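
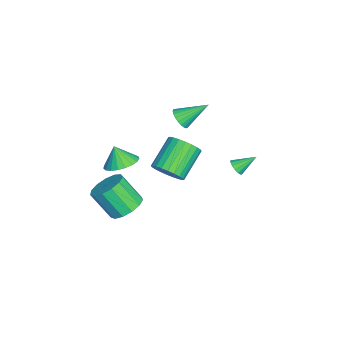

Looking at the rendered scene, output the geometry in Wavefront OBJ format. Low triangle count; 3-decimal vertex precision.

v -2.779 3.249 -2.321
v -2.256 3.382 -2.308
v -3.061 4.291 -1.579
v -2.358 3.514 -2.532
v -2.573 3.575 -2.7
v -2.844 3.549 -2.766
v -3.097 3.442 -2.713
v -3.265 3.284 -2.555
v -3.302 3.117 -2.334
v -3.2 2.985 -2.11
v -2.984 2.924 -1.943
v -2.714 2.95 -1.877
v -2.461 3.056 -1.93
v -2.293 3.214 -2.088
v 2.331 -2.182 2.097
v 3.185 -2.588 2.193
v 2.029 -2.578 3.123
v 3.246 -2.23 2.349
v 3.149 -1.864 2.461
v 2.91 -1.553 2.51
v 2.571 -1.351 2.488
v 2.191 -1.293 2.399
v 1.835 -1.388 2.257
v 1.565 -1.621 2.087
v 1.427 -1.951 1.92
v 1.446 -2.321 1.783
v 1.617 -2.667 1.7
v 1.912 -2.929 1.686
v 2.28 -3.063 1.743
v 2.656 -3.043 1.861
v 2.977 -2.875 2.021
v -2.467 0.287 1.775
v -1.839 0.225 2.054
v -2.773 1.733 2.785
v -1.787 0.384 1.842
v -1.839 0.528 1.621
v -1.986 0.635 1.423
v -2.207 0.689 1.278
v -2.467 0.682 1.209
v -2.727 0.615 1.227
v -2.948 0.498 1.327
v -3.095 0.349 1.496
v -3.147 0.19 1.707
v -3.095 0.046 1.929
v -2.948 -0.061 2.127
v -2.727 -0.115 2.272
v -2.467 -0.108 2.341
v -2.207 -0.041 2.323
v -1.986 0.076 2.223
v -2.24 -0.369 -2.644
v -1.738 -0.628 -1.831
v -3.257 0.15 -0.643
v -3.76 0.409 -1.456
v -1.603 -0.272 -1.893
v -3.122 0.507 -0.705
v -1.565 0.07 -2.068
v -3.085 0.849 -0.881
v -1.63 0.345 -2.332
v -3.15 1.124 -1.144
v -1.788 0.511 -2.643
v -3.308 1.29 -1.455
v -2.015 0.543 -2.954
v -3.534 1.322 -1.766
v -2.276 0.437 -3.218
v -3.795 1.215 -2.03
v -2.531 0.207 -3.394
v -4.051 0.986 -2.207
v -2.743 -0.11 -3.457
v -4.262 0.668 -2.269
v -2.878 -0.467 -3.395
v -4.397 0.312 -2.207
v -2.915 -0.809 -3.219
v -4.435 -0.03 -2.032
v -2.85 -1.084 -2.956
v -4.37 -0.305 -1.768
v -2.692 -1.25 -2.645
v -4.212 -0.471 -1.457
v -2.466 -1.282 -2.334
v -3.985 -0.503 -1.146
v -2.205 -1.175 -2.07
v -3.724 -0.397 -0.882
v -1.949 -0.946 -1.893
v -3.469 -0.167 -0.706
v 3.248 -1.82 -0.647
v 3.691 -2.576 -1.107
v 3.376 -3.635 0.326
v 2.932 -2.88 0.787
v 4.09 -2.31 -0.823
v 3.775 -3.369 0.611
v 4.222 -1.888 -0.482
v 3.906 -2.947 0.951
v 4.044 -1.445 -0.194
v 3.728 -2.504 1.24
v 3.613 -1.121 -0.049
v 3.298 -2.18 1.384
v 3.067 -1.019 -0.094
v 2.751 -2.078 1.339
v 2.578 -1.172 -0.315
v 2.262 -2.231 1.118
v 2.301 -1.53 -0.641
v 1.986 -2.589 0.793
v 2.326 -1.981 -0.969
v 2.01 -3.04 0.465
v 2.643 -2.381 -1.194
v 2.327 -3.44 0.239
v 3.152 -2.603 -1.246
v 2.836 -3.662 0.188
f 2 1 4
f 2 4 3
f 4 1 5
f 4 5 3
f 5 1 6
f 5 6 3
f 6 1 7
f 6 7 3
f 7 1 8
f 7 8 3
f 8 1 9
f 8 9 3
f 9 1 10
f 9 10 3
f 10 1 11
f 10 11 3
f 11 1 12
f 11 12 3
f 12 1 13
f 12 13 3
f 13 1 14
f 13 14 3
f 14 1 2
f 14 2 3
f 16 15 18
f 16 18 17
f 18 15 19
f 18 19 17
f 19 15 20
f 19 20 17
f 20 15 21
f 20 21 17
f 21 15 22
f 21 22 17
f 22 15 23
f 22 23 17
f 23 15 24
f 23 24 17
f 24 15 25
f 24 25 17
f 25 15 26
f 25 26 17
f 26 15 27
f 26 27 17
f 27 15 28
f 27 28 17
f 28 15 29
f 28 29 17
f 29 15 30
f 29 30 17
f 30 15 31
f 30 31 17
f 31 15 16
f 31 16 17
f 33 32 35
f 33 35 34
f 35 32 36
f 35 36 34
f 36 32 37
f 36 37 34
f 37 32 38
f 37 38 34
f 38 32 39
f 38 39 34
f 39 32 40
f 39 40 34
f 40 32 41
f 40 41 34
f 41 32 42
f 41 42 34
f 42 32 43
f 42 43 34
f 43 32 44
f 43 44 34
f 44 32 45
f 44 45 34
f 45 32 46
f 45 46 34
f 46 32 47
f 46 47 34
f 47 32 48
f 47 48 34
f 48 32 49
f 48 49 34
f 49 32 33
f 49 33 34
f 51 50 54
f 51 54 52
f 52 54 55
f 52 55 53
f 54 50 56
f 54 56 55
f 55 56 57
f 55 57 53
f 56 50 58
f 56 58 57
f 57 58 59
f 57 59 53
f 58 50 60
f 58 60 59
f 59 60 61
f 59 61 53
f 60 50 62
f 60 62 61
f 61 62 63
f 61 63 53
f 62 50 64
f 62 64 63
f 63 64 65
f 63 65 53
f 64 50 66
f 64 66 65
f 65 66 67
f 65 67 53
f 66 50 68
f 66 68 67
f 67 68 69
f 67 69 53
f 68 50 70
f 68 70 69
f 69 70 71
f 69 71 53
f 70 50 72
f 70 72 71
f 71 72 73
f 71 73 53
f 72 50 74
f 72 74 73
f 73 74 75
f 73 75 53
f 74 50 76
f 74 76 75
f 75 76 77
f 75 77 53
f 76 50 78
f 76 78 77
f 77 78 79
f 77 79 53
f 78 50 80
f 78 80 79
f 79 80 81
f 79 81 53
f 80 50 82
f 80 82 81
f 81 82 83
f 81 83 53
f 82 50 51
f 82 51 83
f 83 51 52
f 83 52 53
f 85 84 88
f 85 88 86
f 86 88 89
f 86 89 87
f 88 84 90
f 88 90 89
f 89 90 91
f 89 91 87
f 90 84 92
f 90 92 91
f 91 92 93
f 91 93 87
f 92 84 94
f 92 94 93
f 93 94 95
f 93 95 87
f 94 84 96
f 94 96 95
f 95 96 97
f 95 97 87
f 96 84 98
f 96 98 97
f 97 98 99
f 97 99 87
f 98 84 100
f 98 100 99
f 99 100 101
f 99 101 87
f 100 84 102
f 100 102 101
f 101 102 103
f 101 103 87
f 102 84 104
f 102 104 103
f 103 104 105
f 103 105 87
f 104 84 106
f 104 106 105
f 105 106 107
f 105 107 87
f 106 84 85
f 106 85 107
f 107 85 86
f 107 86 87



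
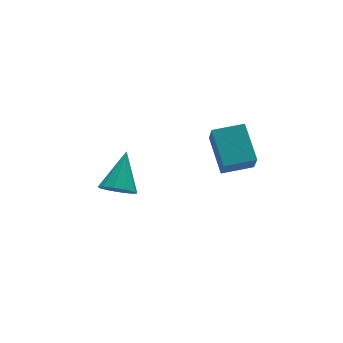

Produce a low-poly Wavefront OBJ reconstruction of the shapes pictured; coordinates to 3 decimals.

v 2.585 -3.432 1.845
v 2.908 -1.792 2.829
v 2.816 -2.807 0.728
v 3.139 -1.167 1.713
v 4.001 -3.773 1.947
v 4.324 -2.133 2.932
v 4.232 -3.148 0.831
v 4.555 -1.508 1.815
v 0.404 2.302 -3.684
v 1.165 1.845 -3.882
v 1.496 3.538 -2.336
v 1.123 2.275 -4.242
v 0.806 2.716 -4.388
v 0.335 2.999 -4.266
v -0.109 3.016 -3.922
v -0.357 2.76 -3.487
v -0.315 2.33 -3.127
v 0.002 1.889 -2.98
v 0.473 1.606 -3.102
v 0.917 1.589 -3.447
f 2 4 1
f 5 2 1
f 1 4 3
f 3 5 1
f 2 8 4
f 6 2 5
f 6 8 2
f 4 8 3
f 7 5 3
f 3 8 7
f 7 6 5
f 8 6 7
f 10 9 12
f 10 12 11
f 12 9 13
f 12 13 11
f 13 9 14
f 13 14 11
f 14 9 15
f 14 15 11
f 15 9 16
f 15 16 11
f 16 9 17
f 16 17 11
f 17 9 18
f 17 18 11
f 18 9 19
f 18 19 11
f 19 9 20
f 19 20 11
f 20 9 10
f 20 10 11



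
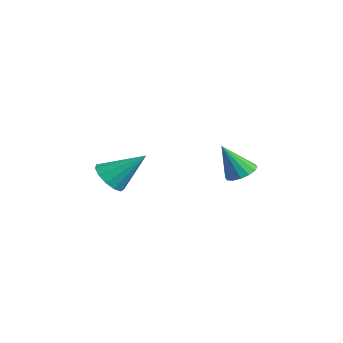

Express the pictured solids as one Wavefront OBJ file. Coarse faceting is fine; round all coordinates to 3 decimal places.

v 2.506 3.673 1.905
v 3.23 3.694 1.999
v 2.334 2.867 3.415
v 3.102 4.013 2.155
v 2.814 4.242 2.244
v 2.444 4.317 2.242
v 2.09 4.221 2.15
v 1.848 3.977 1.992
v 1.783 3.652 1.811
v 1.911 3.332 1.655
v 2.199 3.104 1.566
v 2.569 3.028 1.568
v 2.922 3.125 1.66
v 3.164 3.369 1.818
v 1.925 -1.785 2.151
v 2.671 -2.211 2.178
v 2.615 -0.495 3.409
v 2.713 -1.886 1.822
v 2.504 -1.528 1.57
v 2.112 -1.252 1.502
v 1.66 -1.145 1.64
v 1.292 -1.242 1.941
v 1.125 -1.51 2.308
v 1.212 -1.866 2.625
v 1.525 -2.196 2.792
v 1.965 -2.396 2.755
v 2.392 -2.401 2.526
f 2 1 4
f 2 4 3
f 4 1 5
f 4 5 3
f 5 1 6
f 5 6 3
f 6 1 7
f 6 7 3
f 7 1 8
f 7 8 3
f 8 1 9
f 8 9 3
f 9 1 10
f 9 10 3
f 10 1 11
f 10 11 3
f 11 1 12
f 11 12 3
f 12 1 13
f 12 13 3
f 13 1 14
f 13 14 3
f 14 1 2
f 14 2 3
f 16 15 18
f 16 18 17
f 18 15 19
f 18 19 17
f 19 15 20
f 19 20 17
f 20 15 21
f 20 21 17
f 21 15 22
f 21 22 17
f 22 15 23
f 22 23 17
f 23 15 24
f 23 24 17
f 24 15 25
f 24 25 17
f 25 15 26
f 25 26 17
f 26 15 27
f 26 27 17
f 27 15 16
f 27 16 17



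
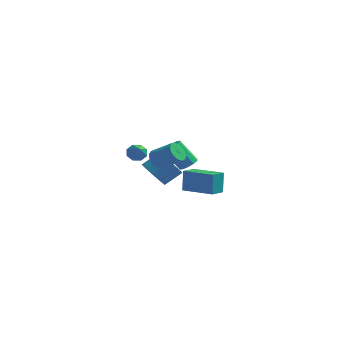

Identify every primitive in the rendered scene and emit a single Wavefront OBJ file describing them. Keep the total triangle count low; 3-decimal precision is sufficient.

v 0.893 -1.463 0.425
v 1.624 -1.639 -0.106
v 2.319 -0.953 0.625
v 1.587 -0.777 1.155
v 1.45 -1.275 -0.283
v 2.145 -0.589 0.448
v 1.149 -0.954 -0.298
v 1.844 -0.268 0.433
v 0.789 -0.75 -0.147
v 1.484 -0.063 0.584
v 0.453 -0.709 0.134
v 1.148 -0.023 0.865
v 0.217 -0.841 0.482
v 0.912 -0.155 1.213
v 0.136 -1.115 0.817
v 0.831 -0.429 1.548
v 0.229 -1.47 1.062
v 0.924 -0.783 1.793
v 0.473 -1.822 1.16
v 1.168 -1.136 1.891
v 0.814 -2.093 1.091
v 1.509 -1.406 1.822
v 1.172 -2.219 0.868
v 1.867 -1.533 1.599
v 1.467 -2.172 0.544
v 2.162 -1.486 1.275
v 1.629 -1.963 0.193
v 2.324 -1.276 0.924
v -0.113 -1.352 1.834
v 0.209 -1.509 1.378
v 0.413 -2.168 2.486
v 0.401 -1.191 1.62
v 0.293 -0.967 1.988
v -0.054 -0.969 2.265
v -0.435 -1.195 2.29
v -0.628 -1.513 2.047
v -0.519 -1.737 1.68
v -0.172 -1.735 1.402
v 2.95 -1.567 1.566
v 3.367 -1.879 1.8
v 2.486 -2.105 3.067
v 2.07 -1.793 2.834
v 3.416 -1.543 1.894
v 2.535 -1.769 3.162
v 3.288 -1.216 1.863
v 2.407 -1.443 3.131
v 3.03 -1.024 1.719
v 2.15 -1.25 2.986
v 2.743 -1.038 1.516
v 1.862 -1.265 2.784
v 2.534 -1.255 1.333
v 1.653 -1.481 2.6
v 2.485 -1.591 1.238
v 1.604 -1.817 2.506
v 2.613 -1.917 1.269
v 1.732 -2.144 2.537
v 2.87 -2.11 1.414
v 1.99 -2.336 2.681
v 3.158 -2.095 1.616
v 2.277 -2.322 2.884
v 0.488 3.215 -2.601
v 0.421 3.48 -1.238
v 0.688 4.219 -2.787
v 0.622 4.484 -1.424
v 2.438 2.856 -2.436
v 2.372 3.121 -1.073
v 2.639 3.86 -2.622
v 2.572 4.125 -1.259
v 2.166 -3.769 2.583
v 2.498 -3.96 2.07
v 3.665 -3.962 2.824
v 3.334 -3.771 3.337
v 2.502 -3.6 2.064
v 3.669 -3.601 2.819
v 2.399 -3.293 2.224
v 3.566 -3.294 2.978
v 2.222 -3.138 2.497
v 3.39 -3.139 3.252
v 2.028 -3.183 2.798
v 3.195 -3.184 3.552
v 1.878 -3.414 3.03
v 3.045 -3.415 3.784
v 1.819 -3.758 3.12
v 2.986 -3.759 3.875
v 1.871 -4.106 3.04
v 3.038 -4.107 3.794
v 2.016 -4.347 2.814
v 3.183 -4.348 3.569
v 2.209 -4.404 2.515
v 3.377 -4.406 3.27
v 2.389 -4.26 2.238
v 3.556 -4.262 2.992
f 2 1 5
f 2 5 3
f 3 5 6
f 3 6 4
f 5 1 7
f 5 7 6
f 6 7 8
f 6 8 4
f 7 1 9
f 7 9 8
f 8 9 10
f 8 10 4
f 9 1 11
f 9 11 10
f 10 11 12
f 10 12 4
f 11 1 13
f 11 13 12
f 12 13 14
f 12 14 4
f 13 1 15
f 13 15 14
f 14 15 16
f 14 16 4
f 15 1 17
f 15 17 16
f 16 17 18
f 16 18 4
f 17 1 19
f 17 19 18
f 18 19 20
f 18 20 4
f 19 1 21
f 19 21 20
f 20 21 22
f 20 22 4
f 21 1 23
f 21 23 22
f 22 23 24
f 22 24 4
f 23 1 25
f 23 25 24
f 24 25 26
f 24 26 4
f 25 1 27
f 25 27 26
f 26 27 28
f 26 28 4
f 27 1 2
f 27 2 28
f 28 2 3
f 28 3 4
f 30 29 32
f 30 32 31
f 32 29 33
f 32 33 31
f 33 29 34
f 33 34 31
f 34 29 35
f 34 35 31
f 35 29 36
f 35 36 31
f 36 29 37
f 36 37 31
f 37 29 38
f 37 38 31
f 38 29 30
f 38 30 31
f 40 39 43
f 40 43 41
f 41 43 44
f 41 44 42
f 43 39 45
f 43 45 44
f 44 45 46
f 44 46 42
f 45 39 47
f 45 47 46
f 46 47 48
f 46 48 42
f 47 39 49
f 47 49 48
f 48 49 50
f 48 50 42
f 49 39 51
f 49 51 50
f 50 51 52
f 50 52 42
f 51 39 53
f 51 53 52
f 52 53 54
f 52 54 42
f 53 39 55
f 53 55 54
f 54 55 56
f 54 56 42
f 55 39 57
f 55 57 56
f 56 57 58
f 56 58 42
f 57 39 59
f 57 59 58
f 58 59 60
f 58 60 42
f 59 39 40
f 59 40 60
f 60 40 41
f 60 41 42
f 62 64 61
f 65 62 61
f 61 64 63
f 63 65 61
f 62 68 64
f 66 62 65
f 66 68 62
f 64 68 63
f 67 65 63
f 63 68 67
f 67 66 65
f 68 66 67
f 70 69 73
f 70 73 71
f 71 73 74
f 71 74 72
f 73 69 75
f 73 75 74
f 74 75 76
f 74 76 72
f 75 69 77
f 75 77 76
f 76 77 78
f 76 78 72
f 77 69 79
f 77 79 78
f 78 79 80
f 78 80 72
f 79 69 81
f 79 81 80
f 80 81 82
f 80 82 72
f 81 69 83
f 81 83 82
f 82 83 84
f 82 84 72
f 83 69 85
f 83 85 84
f 84 85 86
f 84 86 72
f 85 69 87
f 85 87 86
f 86 87 88
f 86 88 72
f 87 69 89
f 87 89 88
f 88 89 90
f 88 90 72
f 89 69 91
f 89 91 90
f 90 91 92
f 90 92 72
f 91 69 70
f 91 70 92
f 92 70 71
f 92 71 72



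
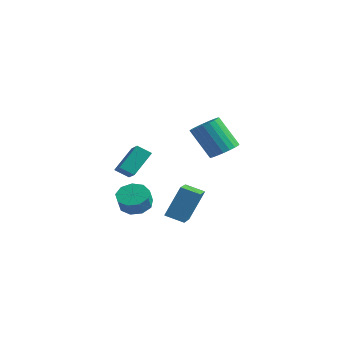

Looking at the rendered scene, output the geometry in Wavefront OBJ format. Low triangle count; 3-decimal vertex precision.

v -0.744 -1.527 -3.309
v -0.434 -0.573 -1.385
v 0.256 -1.011 -3.726
v 0.566 -0.058 -1.801
v 0.254 -3.002 -2.739
v 0.564 -2.049 -0.814
v 1.254 -2.487 -3.155
v 1.564 -1.533 -1.231
v 4.141 -2.514 3.107
v 4.892 -2.544 3.602
v 3.73 -2.855 5.348
v 2.979 -2.826 4.853
v 4.807 -2.179 3.611
v 3.646 -2.491 5.356
v 4.607 -1.873 3.532
v 3.446 -2.184 5.278
v 4.327 -1.677 3.38
v 3.165 -1.989 5.126
v 4.014 -1.626 3.181
v 2.852 -1.938 4.927
v 3.723 -1.729 2.969
v 2.561 -2.041 4.715
v 3.505 -1.968 2.781
v 2.343 -2.279 4.527
v 3.396 -2.301 2.65
v 2.234 -2.612 4.395
v 3.416 -2.671 2.597
v 2.254 -2.982 4.343
v 3.562 -3.014 2.633
v 2.4 -3.325 4.378
v 3.807 -3.27 2.75
v 2.646 -3.582 4.496
v 4.111 -3.396 2.93
v 2.949 -3.708 4.675
v 4.419 -3.37 3.14
v 3.257 -3.681 4.885
v 4.68 -3.195 3.344
v 3.518 -3.507 5.09
v 4.847 -2.903 3.508
v 3.685 -3.214 5.253
v -2.937 -1.958 -3.194
v -1.987 -1.699 -3.297
v -1.753 -2.183 -2.349
v -2.703 -2.442 -2.246
v -2.325 -1.214 -2.965
v -2.09 -1.699 -2.018
v -2.949 -1.077 -2.741
v -2.714 -1.562 -1.793
v -3.568 -1.353 -2.728
v -3.333 -1.837 -1.781
v -3.891 -1.911 -2.934
v -3.657 -2.395 -1.986
v -3.769 -2.491 -3.261
v -3.534 -2.976 -2.313
v -3.257 -2.822 -3.557
v -3.022 -3.306 -2.609
v -2.596 -2.748 -3.683
v -2.361 -3.233 -2.735
v -2.094 -2.305 -3.58
v -1.86 -2.789 -2.632
v -1.546 -4.607 0.889
v -1.481 -3.312 2.152
v -2.862 -3.696 0.022
v -2.797 -2.401 1.285
v -0.883 -4.139 0.375
v -0.818 -2.844 1.638
v -2.199 -3.228 -0.492
v -2.134 -1.933 0.771
f 2 4 1
f 5 2 1
f 1 4 3
f 3 5 1
f 2 8 4
f 6 2 5
f 6 8 2
f 4 8 3
f 7 5 3
f 3 8 7
f 7 6 5
f 8 6 7
f 10 9 13
f 10 13 11
f 11 13 14
f 11 14 12
f 13 9 15
f 13 15 14
f 14 15 16
f 14 16 12
f 15 9 17
f 15 17 16
f 16 17 18
f 16 18 12
f 17 9 19
f 17 19 18
f 18 19 20
f 18 20 12
f 19 9 21
f 19 21 20
f 20 21 22
f 20 22 12
f 21 9 23
f 21 23 22
f 22 23 24
f 22 24 12
f 23 9 25
f 23 25 24
f 24 25 26
f 24 26 12
f 25 9 27
f 25 27 26
f 26 27 28
f 26 28 12
f 27 9 29
f 27 29 28
f 28 29 30
f 28 30 12
f 29 9 31
f 29 31 30
f 30 31 32
f 30 32 12
f 31 9 33
f 31 33 32
f 32 33 34
f 32 34 12
f 33 9 35
f 33 35 34
f 34 35 36
f 34 36 12
f 35 9 37
f 35 37 36
f 36 37 38
f 36 38 12
f 37 9 39
f 37 39 38
f 38 39 40
f 38 40 12
f 39 9 10
f 39 10 40
f 40 10 11
f 40 11 12
f 42 41 45
f 42 45 43
f 43 45 46
f 43 46 44
f 45 41 47
f 45 47 46
f 46 47 48
f 46 48 44
f 47 41 49
f 47 49 48
f 48 49 50
f 48 50 44
f 49 41 51
f 49 51 50
f 50 51 52
f 50 52 44
f 51 41 53
f 51 53 52
f 52 53 54
f 52 54 44
f 53 41 55
f 53 55 54
f 54 55 56
f 54 56 44
f 55 41 57
f 55 57 56
f 56 57 58
f 56 58 44
f 57 41 59
f 57 59 58
f 58 59 60
f 58 60 44
f 59 41 42
f 59 42 60
f 60 42 43
f 60 43 44
f 62 64 61
f 65 62 61
f 61 64 63
f 63 65 61
f 62 68 64
f 66 62 65
f 66 68 62
f 64 68 63
f 67 65 63
f 63 68 67
f 67 66 65
f 68 66 67



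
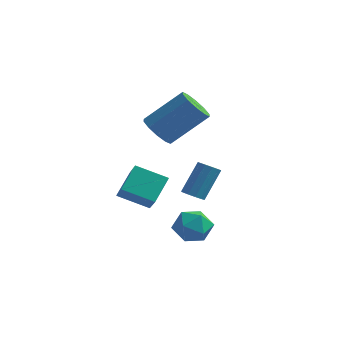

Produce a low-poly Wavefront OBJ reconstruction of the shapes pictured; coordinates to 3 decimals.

v 3.58 -0.846 -0.3
v 4.293 -1.134 -0.735
v 2.807 -1.906 -0.865
v 3.52 -2.194 -1.3
v 3.48 -2.266 -0.421
v 3.958 -1.611 -0.071
v 3.142 -1.429 -1.529
v 3.62 -0.774 -1.179
v 4.022 -1.494 -1.494
v 4.231 -2.012 -0.81
v 2.869 -1.028 -0.79
v 3.078 -1.546 -0.106
v 1.069 0.483 3.046
v 1.676 -0.04 2.829
v 2.958 0.874 4.218
v 2.351 1.397 4.434
v 1.708 0.374 2.527
v 2.99 1.288 3.916
v 1.496 0.829 2.424
v 2.778 1.743 3.812
v 1.12 1.152 2.557
v 2.403 2.066 3.946
v 0.725 1.22 2.878
v 2.008 2.134 4.267
v 0.462 1.006 3.262
v 1.744 1.92 4.651
v 0.43 0.592 3.564
v 1.712 1.506 4.953
v 0.642 0.137 3.668
v 1.924 1.051 5.056
v 1.017 -0.186 3.534
v 2.3 0.728 4.923
v 1.412 -0.254 3.213
v 2.695 0.66 4.602
v 3.278 -0.927 0.554
v 3.574 -0.628 0.285
v 3.899 0.227 1.598
v 3.602 -0.073 1.866
v 3.289 -0.51 0.279
v 3.614 0.345 1.592
v 2.999 -0.551 0.378
v 3.324 0.304 1.69
v 2.816 -0.737 0.544
v 3.14 0.118 1.856
v 2.809 -0.995 0.713
v 3.133 -0.14 2.026
v 2.981 -1.227 0.822
v 3.306 -0.372 2.135
v 3.266 -1.345 0.828
v 3.591 -0.49 2.141
v 3.556 -1.304 0.73
v 3.881 -0.449 2.042
v 3.74 -1.118 0.564
v 4.064 -0.263 1.876
v 3.747 -0.86 0.394
v 4.071 -0.005 1.707
v 1.975 -2.096 0.134
v 0.706 -2.449 0.714
v 2.064 -1.05 0.966
v 0.795 -1.403 1.546
v 2.545 -2.797 0.954
v 1.276 -3.15 1.534
v 2.634 -1.751 1.786
v 1.365 -2.104 2.366
f 1 12 6
f 1 6 2
f 1 2 8
f 1 8 11
f 1 11 12
f 2 6 10
f 6 12 5
f 12 11 3
f 11 8 7
f 8 2 9
f 4 10 5
f 4 5 3
f 4 3 7
f 4 7 9
f 4 9 10
f 5 10 6
f 3 5 12
f 7 3 11
f 9 7 8
f 10 9 2
f 14 13 17
f 14 17 15
f 15 17 18
f 15 18 16
f 17 13 19
f 17 19 18
f 18 19 20
f 18 20 16
f 19 13 21
f 19 21 20
f 20 21 22
f 20 22 16
f 21 13 23
f 21 23 22
f 22 23 24
f 22 24 16
f 23 13 25
f 23 25 24
f 24 25 26
f 24 26 16
f 25 13 27
f 25 27 26
f 26 27 28
f 26 28 16
f 27 13 29
f 27 29 28
f 28 29 30
f 28 30 16
f 29 13 31
f 29 31 30
f 30 31 32
f 30 32 16
f 31 13 33
f 31 33 32
f 32 33 34
f 32 34 16
f 33 13 14
f 33 14 34
f 34 14 15
f 34 15 16
f 36 35 39
f 36 39 37
f 37 39 40
f 37 40 38
f 39 35 41
f 39 41 40
f 40 41 42
f 40 42 38
f 41 35 43
f 41 43 42
f 42 43 44
f 42 44 38
f 43 35 45
f 43 45 44
f 44 45 46
f 44 46 38
f 45 35 47
f 45 47 46
f 46 47 48
f 46 48 38
f 47 35 49
f 47 49 48
f 48 49 50
f 48 50 38
f 49 35 51
f 49 51 50
f 50 51 52
f 50 52 38
f 51 35 53
f 51 53 52
f 52 53 54
f 52 54 38
f 53 35 55
f 53 55 54
f 54 55 56
f 54 56 38
f 55 35 36
f 55 36 56
f 56 36 37
f 56 37 38
f 58 60 57
f 61 58 57
f 57 60 59
f 59 61 57
f 58 64 60
f 62 58 61
f 62 64 58
f 60 64 59
f 63 61 59
f 59 64 63
f 63 62 61
f 64 62 63



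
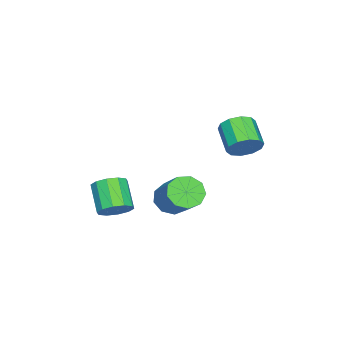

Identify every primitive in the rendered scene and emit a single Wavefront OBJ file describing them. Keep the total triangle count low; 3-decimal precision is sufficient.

v 0.113 2.78 1.678
v 0.656 2.315 1.906
v -0.23 1.616 2.59
v -0.773 2.08 2.362
v 0.623 2.659 2.215
v -0.264 1.959 2.899
v 0.395 3.049 2.319
v -0.492 2.35 3.003
v 0.059 3.336 2.178
v -0.827 2.637 2.862
v -0.256 3.411 1.846
v -1.142 2.711 2.53
v -0.43 3.244 1.45
v -1.316 2.545 2.134
v -0.396 2.901 1.141
v -1.283 2.201 1.825
v -0.168 2.51 1.037
v -1.055 1.811 1.721
v 0.167 2.223 1.178
v -0.719 1.524 1.862
v 0.482 2.149 1.51
v -0.404 1.449 2.194
v 0.991 0.144 -1.262
v 1.563 -0.401 -1.288
v 2.56 0.591 -0.164
v 1.989 1.136 -0.138
v 1.639 -0.035 -1.678
v 2.636 0.957 -0.554
v 1.412 0.415 -1.874
v 2.409 1.406 -0.75
v 0.988 0.738 -1.783
v 1.985 1.73 -0.659
v 0.566 0.784 -1.448
v 1.563 1.775 -0.324
v 0.343 0.53 -1.027
v 1.34 1.521 0.097
v 0.423 0.096 -0.715
v 1.421 1.087 0.409
v 0.77 -0.316 -0.659
v 1.767 0.675 0.465
v 1.219 -0.512 -0.886
v 2.217 0.479 0.238
v 2.158 -1.743 -1.749
v 2.662 -1.615 -1.222
v 1.826 -2.27 -0.264
v 1.322 -2.397 -0.791
v 2.374 -1.26 -1.231
v 1.538 -1.915 -0.273
v 2.003 -1.089 -1.438
v 1.167 -1.744 -0.48
v 1.692 -1.168 -1.763
v 0.856 -1.823 -0.805
v 1.558 -1.467 -2.083
v 0.723 -2.121 -1.125
v 1.654 -1.87 -2.276
v 0.818 -2.525 -1.318
v 1.942 -2.225 -2.267
v 1.106 -2.88 -1.309
v 2.313 -2.396 -2.06
v 1.477 -3.051 -1.102
v 2.624 -2.317 -1.735
v 1.788 -2.972 -0.777
v 2.757 -2.019 -1.415
v 1.922 -2.673 -0.457
f 2 1 5
f 2 5 3
f 3 5 6
f 3 6 4
f 5 1 7
f 5 7 6
f 6 7 8
f 6 8 4
f 7 1 9
f 7 9 8
f 8 9 10
f 8 10 4
f 9 1 11
f 9 11 10
f 10 11 12
f 10 12 4
f 11 1 13
f 11 13 12
f 12 13 14
f 12 14 4
f 13 1 15
f 13 15 14
f 14 15 16
f 14 16 4
f 15 1 17
f 15 17 16
f 16 17 18
f 16 18 4
f 17 1 19
f 17 19 18
f 18 19 20
f 18 20 4
f 19 1 21
f 19 21 20
f 20 21 22
f 20 22 4
f 21 1 2
f 21 2 22
f 22 2 3
f 22 3 4
f 24 23 27
f 24 27 25
f 25 27 28
f 25 28 26
f 27 23 29
f 27 29 28
f 28 29 30
f 28 30 26
f 29 23 31
f 29 31 30
f 30 31 32
f 30 32 26
f 31 23 33
f 31 33 32
f 32 33 34
f 32 34 26
f 33 23 35
f 33 35 34
f 34 35 36
f 34 36 26
f 35 23 37
f 35 37 36
f 36 37 38
f 36 38 26
f 37 23 39
f 37 39 38
f 38 39 40
f 38 40 26
f 39 23 41
f 39 41 40
f 40 41 42
f 40 42 26
f 41 23 24
f 41 24 42
f 42 24 25
f 42 25 26
f 44 43 47
f 44 47 45
f 45 47 48
f 45 48 46
f 47 43 49
f 47 49 48
f 48 49 50
f 48 50 46
f 49 43 51
f 49 51 50
f 50 51 52
f 50 52 46
f 51 43 53
f 51 53 52
f 52 53 54
f 52 54 46
f 53 43 55
f 53 55 54
f 54 55 56
f 54 56 46
f 55 43 57
f 55 57 56
f 56 57 58
f 56 58 46
f 57 43 59
f 57 59 58
f 58 59 60
f 58 60 46
f 59 43 61
f 59 61 60
f 60 61 62
f 60 62 46
f 61 43 63
f 61 63 62
f 62 63 64
f 62 64 46
f 63 43 44
f 63 44 64
f 64 44 45
f 64 45 46



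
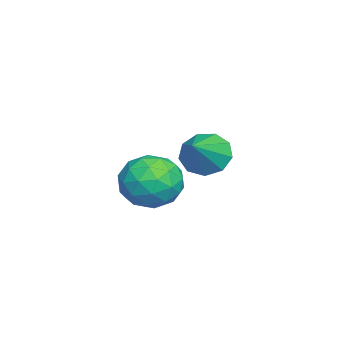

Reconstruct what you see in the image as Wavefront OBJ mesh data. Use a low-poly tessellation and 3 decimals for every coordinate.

v 0.564 0.898 -2.988
v 1.582 0.479 -3.222
v -0.182 -0.239 -4.198
v 0.836 -0.658 -4.432
v 0.362 -0.856 -3.431
v 0.823 -0.153 -2.683
v 0.577 0.393 -4.737
v 1.038 1.096 -3.989
v 1.59 0.167 -4.303
v 1.457 -0.605 -3.495
v -0.057 0.845 -3.925
v -0.19 0.073 -3.117
v 1.139 0.788 -2.999
v 0.261 -0.548 -4.421
v -0.017 -0.665 -3.833
v 0.581 -0.911 -3.97
v 0.693 0.417 -2.682
v 1.291 0.17 -2.819
v 0.574 -0.614 -2.942
v 0.109 0.07 -4.601
v 0.707 -0.177 -4.738
v 0.819 1.151 -3.45
v 1.417 0.905 -3.587
v 0.826 0.854 -4.478
v 1.741 0.358 -3.771
v 1.303 -0.31 -4.483
v 1.151 0.308 -4.662
v 1.422 0.721 -4.223
v 1.663 -0.095 -3.297
v 1.224 -0.764 -4.008
v 0.946 -0.88 -3.419
v 1.217 -0.467 -2.98
v 1.668 -0.279 -3.932
v 0.176 1.004 -3.412
v -0.263 0.335 -4.123
v 0.183 0.707 -4.44
v 0.454 1.12 -4.001
v 0.097 0.55 -2.937
v -0.341 -0.118 -3.649
v -0.022 -0.481 -3.197
v 0.249 -0.068 -2.758
v -0.268 0.519 -3.488
v -3.097 1.237 -4.019
v -2.64 1.883 -4.527
v -1.723 1.003 -3.081
v -2.934 2.162 -4.027
v -3.304 2.009 -3.525
v -3.577 1.493 -3.253
v -3.625 0.858 -3.34
v -3.426 0.4 -3.745
v -3.073 0.333 -4.278
v -2.731 0.689 -4.69
v -2.56 1.301 -4.788
f 1 38 17
f 38 12 41
f 17 41 6
f 38 41 17
f 1 17 13
f 17 6 18
f 13 18 2
f 17 18 13
f 1 13 22
f 13 2 23
f 22 23 8
f 13 23 22
f 1 22 34
f 22 8 37
f 34 37 11
f 22 37 34
f 1 34 38
f 34 11 42
f 38 42 12
f 34 42 38
f 2 18 29
f 18 6 32
f 29 32 10
f 18 32 29
f 6 41 19
f 41 12 40
f 19 40 5
f 41 40 19
f 12 42 39
f 42 11 35
f 39 35 3
f 42 35 39
f 11 37 36
f 37 8 24
f 36 24 7
f 37 24 36
f 8 23 28
f 23 2 25
f 28 25 9
f 23 25 28
f 4 30 16
f 30 10 31
f 16 31 5
f 30 31 16
f 4 16 14
f 16 5 15
f 14 15 3
f 16 15 14
f 4 14 21
f 14 3 20
f 21 20 7
f 14 20 21
f 4 21 26
f 21 7 27
f 26 27 9
f 21 27 26
f 4 26 30
f 26 9 33
f 30 33 10
f 26 33 30
f 5 31 19
f 31 10 32
f 19 32 6
f 31 32 19
f 3 15 39
f 15 5 40
f 39 40 12
f 15 40 39
f 7 20 36
f 20 3 35
f 36 35 11
f 20 35 36
f 9 27 28
f 27 7 24
f 28 24 8
f 27 24 28
f 10 33 29
f 33 9 25
f 29 25 2
f 33 25 29
f 44 43 46
f 44 46 45
f 46 43 47
f 46 47 45
f 47 43 48
f 47 48 45
f 48 43 49
f 48 49 45
f 49 43 50
f 49 50 45
f 50 43 51
f 50 51 45
f 51 43 52
f 51 52 45
f 52 43 53
f 52 53 45
f 53 43 44
f 53 44 45



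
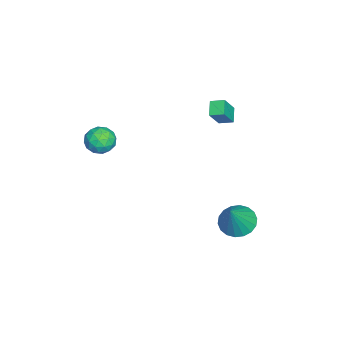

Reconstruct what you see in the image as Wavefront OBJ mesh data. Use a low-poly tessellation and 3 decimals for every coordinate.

v 2.97 -3.633 2.535
v 3.545 -3.024 2.168
v 4.115 -4.356 3.132
v 4.69 -3.747 2.765
v 4.13 -3.496 3.443
v 3.423 -3.049 3.074
v 4.237 -4.331 2.226
v 3.53 -3.884 1.857
v 4.329 -3.456 1.977
v 4.263 -2.939 2.729
v 3.397 -4.441 2.571
v 3.331 -3.924 3.323
v 3.157 -3.265 2.299
v 4.503 -4.115 3.001
v 4.174 -3.967 3.4
v 4.512 -3.61 3.184
v 3.085 -3.279 2.832
v 3.423 -2.922 2.616
v 3.767 -3.199 3.365
v 4.237 -4.458 2.684
v 4.575 -4.101 2.468
v 3.148 -3.77 2.116
v 3.486 -3.413 1.9
v 3.893 -4.181 1.935
v 3.956 -3.161 1.971
v 4.629 -3.586 2.322
v 4.363 -3.929 2.005
v 3.947 -3.666 1.788
v 3.917 -2.857 2.413
v 4.59 -3.283 2.764
v 4.261 -3.135 3.163
v 3.845 -2.872 2.946
v 4.378 -3.111 2.301
v 3.07 -4.097 2.536
v 3.743 -4.523 2.887
v 3.815 -4.508 2.354
v 3.399 -4.245 2.137
v 3.031 -3.794 2.978
v 3.704 -4.219 3.329
v 3.713 -3.714 3.512
v 3.297 -3.451 3.295
v 3.282 -4.269 2.999
v 2.208 3.372 -4.228
v 3.109 3.396 -4.822
v 3.412 3.148 -2.412
v 3.038 3.859 -4.718
v 2.803 4.227 -4.516
v 2.449 4.425 -4.258
v 2.048 4.414 -3.993
v 1.679 4.197 -3.775
v 1.414 3.817 -3.647
v 1.307 3.349 -3.633
v 1.378 2.885 -3.738
v 1.614 2.518 -3.939
v 1.967 2.32 -4.198
v 2.368 2.33 -4.463
v 2.738 2.547 -4.681
v 3.002 2.927 -4.809
v -0.137 1.895 1.864
v -0.964 1.787 2.398
v -0.092 2.701 2.097
v -0.919 2.593 2.63
v 0.679 1.507 3.05
v -0.148 1.399 3.583
v 0.724 2.313 3.282
v -0.103 2.205 3.816
f 1 38 17
f 38 12 41
f 17 41 6
f 38 41 17
f 1 17 13
f 17 6 18
f 13 18 2
f 17 18 13
f 1 13 22
f 13 2 23
f 22 23 8
f 13 23 22
f 1 22 34
f 22 8 37
f 34 37 11
f 22 37 34
f 1 34 38
f 34 11 42
f 38 42 12
f 34 42 38
f 2 18 29
f 18 6 32
f 29 32 10
f 18 32 29
f 6 41 19
f 41 12 40
f 19 40 5
f 41 40 19
f 12 42 39
f 42 11 35
f 39 35 3
f 42 35 39
f 11 37 36
f 37 8 24
f 36 24 7
f 37 24 36
f 8 23 28
f 23 2 25
f 28 25 9
f 23 25 28
f 4 30 16
f 30 10 31
f 16 31 5
f 30 31 16
f 4 16 14
f 16 5 15
f 14 15 3
f 16 15 14
f 4 14 21
f 14 3 20
f 21 20 7
f 14 20 21
f 4 21 26
f 21 7 27
f 26 27 9
f 21 27 26
f 4 26 30
f 26 9 33
f 30 33 10
f 26 33 30
f 5 31 19
f 31 10 32
f 19 32 6
f 31 32 19
f 3 15 39
f 15 5 40
f 39 40 12
f 15 40 39
f 7 20 36
f 20 3 35
f 36 35 11
f 20 35 36
f 9 27 28
f 27 7 24
f 28 24 8
f 27 24 28
f 10 33 29
f 33 9 25
f 29 25 2
f 33 25 29
f 44 43 46
f 44 46 45
f 46 43 47
f 46 47 45
f 47 43 48
f 47 48 45
f 48 43 49
f 48 49 45
f 49 43 50
f 49 50 45
f 50 43 51
f 50 51 45
f 51 43 52
f 51 52 45
f 52 43 53
f 52 53 45
f 53 43 54
f 53 54 45
f 54 43 55
f 54 55 45
f 55 43 56
f 55 56 45
f 56 43 57
f 56 57 45
f 57 43 58
f 57 58 45
f 58 43 44
f 58 44 45
f 60 62 59
f 63 60 59
f 59 62 61
f 61 63 59
f 60 66 62
f 64 60 63
f 64 66 60
f 62 66 61
f 65 63 61
f 61 66 65
f 65 64 63
f 66 64 65



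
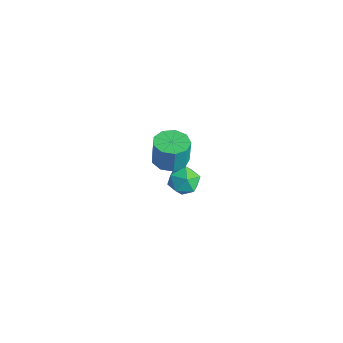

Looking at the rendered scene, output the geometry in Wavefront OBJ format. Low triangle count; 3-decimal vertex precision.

v 2.291 -3.073 3.016
v 3.262 -3.415 3.011
v 3.301 -3.328 4.578
v 2.329 -2.987 4.584
v 3.254 -2.711 2.973
v 3.293 -2.625 4.54
v 2.795 -2.177 2.955
v 2.834 -2.091 4.522
v 2.1 -2.062 2.966
v 2.138 -1.976 4.533
v 1.494 -2.42 3
v 1.533 -2.334 4.567
v 1.261 -3.084 3.042
v 1.3 -2.998 4.61
v 1.51 -3.742 3.072
v 1.548 -3.656 4.64
v 2.124 -4.088 3.076
v 2.163 -4.002 4.644
v 2.816 -3.958 3.052
v 2.855 -3.872 4.619
v -1.531 0.468 -3.701
v -0.713 0.339 -4.382
v -1.247 -1.119 -3.058
v -0.429 -1.248 -3.739
v -0.35 -0.545 -2.933
v -0.525 0.436 -3.33
v -1.435 -1.216 -4.11
v -1.61 -0.235 -4.507
v -0.653 -0.702 -4.635
v 0.017 -0.288 -3.907
v -1.977 -0.492 -3.533
v -1.307 -0.078 -2.805
f 2 1 5
f 2 5 3
f 3 5 6
f 3 6 4
f 5 1 7
f 5 7 6
f 6 7 8
f 6 8 4
f 7 1 9
f 7 9 8
f 8 9 10
f 8 10 4
f 9 1 11
f 9 11 10
f 10 11 12
f 10 12 4
f 11 1 13
f 11 13 12
f 12 13 14
f 12 14 4
f 13 1 15
f 13 15 14
f 14 15 16
f 14 16 4
f 15 1 17
f 15 17 16
f 16 17 18
f 16 18 4
f 17 1 19
f 17 19 18
f 18 19 20
f 18 20 4
f 19 1 2
f 19 2 20
f 20 2 3
f 20 3 4
f 21 32 26
f 21 26 22
f 21 22 28
f 21 28 31
f 21 31 32
f 22 26 30
f 26 32 25
f 32 31 23
f 31 28 27
f 28 22 29
f 24 30 25
f 24 25 23
f 24 23 27
f 24 27 29
f 24 29 30
f 25 30 26
f 23 25 32
f 27 23 31
f 29 27 28
f 30 29 22



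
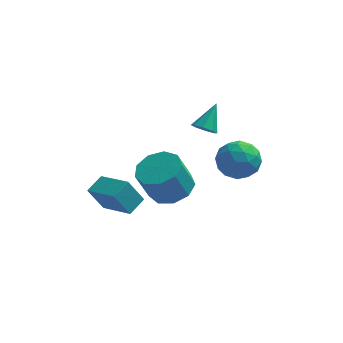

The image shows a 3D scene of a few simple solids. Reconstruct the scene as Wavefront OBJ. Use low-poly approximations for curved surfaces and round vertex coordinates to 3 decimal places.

v 0.799 -1.887 -2.074
v 1.561 -1.278 -1.66
v 1.024 -1.644 -0.132
v 0.261 -2.253 -0.546
v 0.964 -0.884 -1.776
v 0.427 -1.249 -0.248
v 0.289 -0.959 -2.031
v -0.248 -1.324 -0.503
v -0.147 -1.468 -2.306
v -0.684 -1.834 -0.778
v -0.141 -2.174 -2.473
v -0.678 -2.539 -0.945
v 0.305 -2.745 -2.453
v -0.232 -3.111 -0.925
v 0.982 -2.916 -2.255
v 0.444 -3.281 -0.728
v 1.573 -2.604 -1.973
v 1.036 -2.97 -0.446
v 1.801 -1.958 -1.738
v 1.264 -2.323 -0.21
v 1.886 1.857 -1.067
v 2.474 1.706 -1.192
v 2.354 2.843 -0.053
v 2.315 2.061 -1.464
v 1.905 2.296 -1.504
v 1.483 2.274 -1.287
v 1.298 2.007 -0.941
v 1.456 1.652 -0.669
v 1.867 1.417 -0.63
v 2.288 1.44 -0.847
v 2.912 3.335 -4.081
v 3.445 3.48 -3.126
v 3.335 1.6 -4.054
v 3.868 1.745 -3.099
v 2.768 1.827 -3.134
v 2.507 2.9 -3.151
v 4.273 2.18 -4.029
v 4.012 3.253 -4.046
v 4.287 2.766 -3.093
v 3.357 2.548 -2.541
v 3.423 2.532 -4.639
v 2.493 2.314 -4.087
v 3.141 3.56 -3.606
v 3.639 1.52 -3.574
v 2.992 1.568 -3.595
v 3.306 1.654 -3.034
v 2.59 3.219 -3.621
v 2.903 3.304 -3.059
v 2.505 2.333 -3.064
v 3.877 1.776 -4.121
v 4.19 1.861 -3.559
v 3.474 3.426 -4.146
v 3.788 3.512 -3.585
v 4.275 2.747 -4.116
v 3.95 3.226 -3.025
v 4.198 2.206 -3.009
v 4.437 2.462 -3.556
v 4.283 3.092 -3.566
v 3.403 3.097 -2.7
v 3.652 2.077 -2.684
v 3.005 2.126 -2.705
v 2.851 2.756 -2.715
v 3.898 2.678 -2.681
v 3.128 3.003 -4.496
v 3.377 1.983 -4.48
v 3.929 2.324 -4.465
v 3.775 2.954 -4.475
v 2.582 2.874 -4.171
v 2.83 1.854 -4.155
v 2.497 1.988 -3.614
v 2.343 2.618 -3.624
v 2.882 2.402 -4.499
v -2.166 -1.612 -3.876
v -2.823 -1.722 -2.679
v -1.659 -0.824 -3.525
v -2.317 -0.935 -2.328
v -0.883 -2.705 -3.272
v -1.541 -2.816 -2.075
v -0.377 -1.918 -2.921
v -1.034 -2.028 -1.724
f 2 1 5
f 2 5 3
f 3 5 6
f 3 6 4
f 5 1 7
f 5 7 6
f 6 7 8
f 6 8 4
f 7 1 9
f 7 9 8
f 8 9 10
f 8 10 4
f 9 1 11
f 9 11 10
f 10 11 12
f 10 12 4
f 11 1 13
f 11 13 12
f 12 13 14
f 12 14 4
f 13 1 15
f 13 15 14
f 14 15 16
f 14 16 4
f 15 1 17
f 15 17 16
f 16 17 18
f 16 18 4
f 17 1 19
f 17 19 18
f 18 19 20
f 18 20 4
f 19 1 2
f 19 2 20
f 20 2 3
f 20 3 4
f 22 21 24
f 22 24 23
f 24 21 25
f 24 25 23
f 25 21 26
f 25 26 23
f 26 21 27
f 26 27 23
f 27 21 28
f 27 28 23
f 28 21 29
f 28 29 23
f 29 21 30
f 29 30 23
f 30 21 22
f 30 22 23
f 31 68 47
f 68 42 71
f 47 71 36
f 68 71 47
f 31 47 43
f 47 36 48
f 43 48 32
f 47 48 43
f 31 43 52
f 43 32 53
f 52 53 38
f 43 53 52
f 31 52 64
f 52 38 67
f 64 67 41
f 52 67 64
f 31 64 68
f 64 41 72
f 68 72 42
f 64 72 68
f 32 48 59
f 48 36 62
f 59 62 40
f 48 62 59
f 36 71 49
f 71 42 70
f 49 70 35
f 71 70 49
f 42 72 69
f 72 41 65
f 69 65 33
f 72 65 69
f 41 67 66
f 67 38 54
f 66 54 37
f 67 54 66
f 38 53 58
f 53 32 55
f 58 55 39
f 53 55 58
f 34 60 46
f 60 40 61
f 46 61 35
f 60 61 46
f 34 46 44
f 46 35 45
f 44 45 33
f 46 45 44
f 34 44 51
f 44 33 50
f 51 50 37
f 44 50 51
f 34 51 56
f 51 37 57
f 56 57 39
f 51 57 56
f 34 56 60
f 56 39 63
f 60 63 40
f 56 63 60
f 35 61 49
f 61 40 62
f 49 62 36
f 61 62 49
f 33 45 69
f 45 35 70
f 69 70 42
f 45 70 69
f 37 50 66
f 50 33 65
f 66 65 41
f 50 65 66
f 39 57 58
f 57 37 54
f 58 54 38
f 57 54 58
f 40 63 59
f 63 39 55
f 59 55 32
f 63 55 59
f 74 76 73
f 77 74 73
f 73 76 75
f 75 77 73
f 74 80 76
f 78 74 77
f 78 80 74
f 76 80 75
f 79 77 75
f 75 80 79
f 79 78 77
f 80 78 79



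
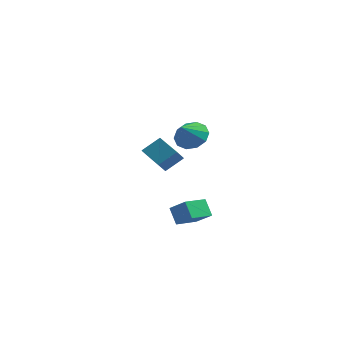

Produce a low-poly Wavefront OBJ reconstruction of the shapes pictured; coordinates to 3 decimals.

v 3.389 -3.232 -4.401
v 2.85 -2.952 -3.569
v 3.743 -2.025 -4.578
v 3.205 -1.745 -3.746
v 4.355 -3.415 -3.714
v 3.817 -3.135 -2.882
v 4.71 -2.208 -3.891
v 4.171 -1.928 -3.059
v 0.273 3.187 -1.245
v 0.776 3.719 -0.624
v 0.287 2.133 -0.355
v 0.2 3.804 -0.514
v -0.349 3.654 -0.683
v -0.66 3.326 -1.067
v -0.614 2.944 -1.519
v -0.23 2.655 -1.867
v 0.347 2.57 -1.977
v 0.895 2.72 -1.808
v 1.206 3.048 -1.424
v 1.161 3.43 -0.971
v -1.403 3.4 -4.113
v -1.421 2.785 -3.498
v -2.807 3.991 -3.563
v -2.825 3.376 -2.947
v -0.775 4.164 -3.333
v -0.793 3.549 -2.717
v -2.179 4.755 -2.782
v -2.197 4.14 -2.167
f 2 4 1
f 5 2 1
f 1 4 3
f 3 5 1
f 2 8 4
f 6 2 5
f 6 8 2
f 4 8 3
f 7 5 3
f 3 8 7
f 7 6 5
f 8 6 7
f 10 9 12
f 10 12 11
f 12 9 13
f 12 13 11
f 13 9 14
f 13 14 11
f 14 9 15
f 14 15 11
f 15 9 16
f 15 16 11
f 16 9 17
f 16 17 11
f 17 9 18
f 17 18 11
f 18 9 19
f 18 19 11
f 19 9 20
f 19 20 11
f 20 9 10
f 20 10 11
f 22 24 21
f 25 22 21
f 21 24 23
f 23 25 21
f 22 28 24
f 26 22 25
f 26 28 22
f 24 28 23
f 27 25 23
f 23 28 27
f 27 26 25
f 28 26 27



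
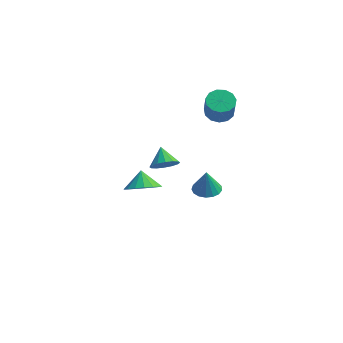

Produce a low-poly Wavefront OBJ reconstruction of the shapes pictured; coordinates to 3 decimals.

v 2.435 2.535 3.109
v 3.246 2.385 2.948
v 3.416 1.935 4.231
v 2.605 2.085 4.391
v 3.221 2.83 3.108
v 3.392 2.38 4.39
v 2.947 3.181 3.267
v 3.118 2.731 4.55
v 2.511 3.327 3.377
v 2.681 2.878 4.659
v 2.05 3.222 3.401
v 2.22 2.772 4.683
v 1.711 2.898 3.332
v 1.882 2.449 4.615
v 1.602 2.459 3.193
v 1.773 2.01 4.475
v 1.758 2.044 3.026
v 1.928 1.595 4.309
v 2.128 1.785 2.886
v 2.299 1.335 4.169
v 2.596 1.764 2.817
v 2.766 1.314 4.1
v 3.013 1.988 2.84
v 3.183 1.538 4.123
v -1.119 -0.478 -1.683
v -0.154 -0.575 -1.256
v -1.401 0.278 -0.877
v -0.101 -0.198 -1.591
v -0.282 0.115 -1.947
v -0.654 0.292 -2.243
v -1.133 0.293 -2.41
v -1.609 0.117 -2.411
v -1.972 -0.195 -2.245
v -2.141 -0.572 -1.951
v -2.075 -0.928 -1.594
v -1.791 -1.18 -1.259
v -1.352 -1.271 -1.02
v -0.861 -1.181 -0.933
v -0.428 -0.93 -1.018
v 1.72 2.931 -4.315
v 2.194 3.648 -4.31
v 1.68 2.949 -2.845
v 1.807 3.787 -4.323
v 1.399 3.729 -4.333
v 1.066 3.488 -4.34
v 0.882 3.12 -4.34
v 0.89 2.708 -4.335
v 1.089 2.348 -4.325
v 1.432 2.121 -4.313
v 1.841 2.08 -4.301
v 2.223 2.233 -4.292
v 2.489 2.547 -4.289
v 2.58 2.948 -4.291
v 2.473 3.346 -4.299
v 0.809 -3.373 3.392
v 1.376 -2.88 3.117
v 0.391 -2.527 4.048
v 1.058 -2.834 2.855
v 0.673 -2.933 2.738
v 0.325 -3.15 2.795
v 0.106 -3.426 3.013
v 0.076 -3.688 3.332
v 0.242 -3.866 3.667
v 0.56 -3.912 3.928
v 0.945 -3.814 4.046
v 1.293 -3.597 3.988
v 1.511 -3.321 3.77
v 1.542 -3.058 3.452
f 2 1 5
f 2 5 3
f 3 5 6
f 3 6 4
f 5 1 7
f 5 7 6
f 6 7 8
f 6 8 4
f 7 1 9
f 7 9 8
f 8 9 10
f 8 10 4
f 9 1 11
f 9 11 10
f 10 11 12
f 10 12 4
f 11 1 13
f 11 13 12
f 12 13 14
f 12 14 4
f 13 1 15
f 13 15 14
f 14 15 16
f 14 16 4
f 15 1 17
f 15 17 16
f 16 17 18
f 16 18 4
f 17 1 19
f 17 19 18
f 18 19 20
f 18 20 4
f 19 1 21
f 19 21 20
f 20 21 22
f 20 22 4
f 21 1 23
f 21 23 22
f 22 23 24
f 22 24 4
f 23 1 2
f 23 2 24
f 24 2 3
f 24 3 4
f 26 25 28
f 26 28 27
f 28 25 29
f 28 29 27
f 29 25 30
f 29 30 27
f 30 25 31
f 30 31 27
f 31 25 32
f 31 32 27
f 32 25 33
f 32 33 27
f 33 25 34
f 33 34 27
f 34 25 35
f 34 35 27
f 35 25 36
f 35 36 27
f 36 25 37
f 36 37 27
f 37 25 38
f 37 38 27
f 38 25 39
f 38 39 27
f 39 25 26
f 39 26 27
f 41 40 43
f 41 43 42
f 43 40 44
f 43 44 42
f 44 40 45
f 44 45 42
f 45 40 46
f 45 46 42
f 46 40 47
f 46 47 42
f 47 40 48
f 47 48 42
f 48 40 49
f 48 49 42
f 49 40 50
f 49 50 42
f 50 40 51
f 50 51 42
f 51 40 52
f 51 52 42
f 52 40 53
f 52 53 42
f 53 40 54
f 53 54 42
f 54 40 41
f 54 41 42
f 56 55 58
f 56 58 57
f 58 55 59
f 58 59 57
f 59 55 60
f 59 60 57
f 60 55 61
f 60 61 57
f 61 55 62
f 61 62 57
f 62 55 63
f 62 63 57
f 63 55 64
f 63 64 57
f 64 55 65
f 64 65 57
f 65 55 66
f 65 66 57
f 66 55 67
f 66 67 57
f 67 55 68
f 67 68 57
f 68 55 56
f 68 56 57



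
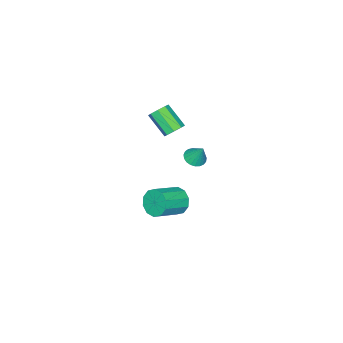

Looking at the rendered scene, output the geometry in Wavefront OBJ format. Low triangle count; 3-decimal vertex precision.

v 2.944 1.548 1.436
v 3.634 1.435 1.42
v 3.076 2.192 2.604
v 3.612 1.691 1.282
v 3.473 1.921 1.171
v 3.243 2.087 1.105
v 2.962 2.16 1.097
v 2.677 2.127 1.147
v 2.438 1.994 1.248
v 2.287 1.784 1.381
v 2.249 1.533 1.523
v 2.332 1.285 1.651
v 2.52 1.082 1.741
v 2.781 0.96 1.779
v 3.071 0.939 1.757
v 3.339 1.024 1.68
v 3.538 1.2 1.561
v 3.055 0.189 3.216
v 3.555 -0.163 2.896
v 3.365 -1.46 4.025
v 2.865 -1.109 4.344
v 3.741 0.146 3.282
v 3.55 -1.151 4.411
v 3.524 0.48 3.629
v 3.334 -0.817 4.758
v 3.033 0.643 3.734
v 2.843 -0.654 4.863
v 2.555 0.54 3.535
v 2.365 -0.757 4.664
v 2.37 0.231 3.149
v 2.179 -1.066 4.278
v 2.586 -0.103 2.802
v 2.396 -1.4 3.931
v 3.077 -0.266 2.697
v 2.887 -1.563 3.826
v 2.196 -0.261 -3.962
v 2.643 0.01 -4.803
v 4.332 -0.408 -4.038
v 3.884 -0.679 -3.198
v 2.602 0.503 -4.442
v 4.291 0.085 -3.678
v 2.406 0.704 -3.899
v 4.095 0.286 -3.135
v 2.129 0.537 -3.379
v 3.818 0.119 -2.615
v 1.878 0.064 -3.083
v 3.567 -0.354 -2.318
v 1.748 -0.532 -3.122
v 3.437 -0.95 -2.357
v 1.789 -1.025 -3.482
v 3.478 -1.443 -2.718
v 1.985 -1.226 -4.025
v 3.674 -1.644 -3.261
v 2.262 -1.059 -4.545
v 3.951 -1.477 -3.781
v 2.513 -0.586 -4.842
v 4.202 -1.004 -4.077
f 2 1 4
f 2 4 3
f 4 1 5
f 4 5 3
f 5 1 6
f 5 6 3
f 6 1 7
f 6 7 3
f 7 1 8
f 7 8 3
f 8 1 9
f 8 9 3
f 9 1 10
f 9 10 3
f 10 1 11
f 10 11 3
f 11 1 12
f 11 12 3
f 12 1 13
f 12 13 3
f 13 1 14
f 13 14 3
f 14 1 15
f 14 15 3
f 15 1 16
f 15 16 3
f 16 1 17
f 16 17 3
f 17 1 2
f 17 2 3
f 19 18 22
f 19 22 20
f 20 22 23
f 20 23 21
f 22 18 24
f 22 24 23
f 23 24 25
f 23 25 21
f 24 18 26
f 24 26 25
f 25 26 27
f 25 27 21
f 26 18 28
f 26 28 27
f 27 28 29
f 27 29 21
f 28 18 30
f 28 30 29
f 29 30 31
f 29 31 21
f 30 18 32
f 30 32 31
f 31 32 33
f 31 33 21
f 32 18 34
f 32 34 33
f 33 34 35
f 33 35 21
f 34 18 19
f 34 19 35
f 35 19 20
f 35 20 21
f 37 36 40
f 37 40 38
f 38 40 41
f 38 41 39
f 40 36 42
f 40 42 41
f 41 42 43
f 41 43 39
f 42 36 44
f 42 44 43
f 43 44 45
f 43 45 39
f 44 36 46
f 44 46 45
f 45 46 47
f 45 47 39
f 46 36 48
f 46 48 47
f 47 48 49
f 47 49 39
f 48 36 50
f 48 50 49
f 49 50 51
f 49 51 39
f 50 36 52
f 50 52 51
f 51 52 53
f 51 53 39
f 52 36 54
f 52 54 53
f 53 54 55
f 53 55 39
f 54 36 56
f 54 56 55
f 55 56 57
f 55 57 39
f 56 36 37
f 56 37 57
f 57 37 38
f 57 38 39



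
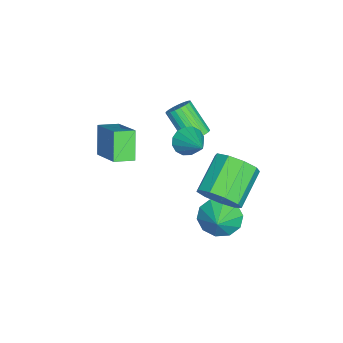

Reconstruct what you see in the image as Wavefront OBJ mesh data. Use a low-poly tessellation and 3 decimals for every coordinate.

v 2.023 1.097 -2.533
v 2.448 1.618 -3.273
v 3.077 1.183 -1.867
v 2.173 2.018 -2.891
v 1.841 2.067 -2.372
v 1.579 1.744 -1.914
v 1.486 1.175 -1.693
v 1.598 0.575 -1.793
v 1.873 0.175 -2.176
v 2.205 0.127 -2.695
v 2.467 0.449 -3.152
v 2.56 1.019 -3.373
v 2.699 1.163 -0.425
v 3.26 1.564 0.353
v 1.602 1.998 1.324
v 1.041 1.597 0.545
v 3.112 2.069 -0.125
v 1.454 2.503 0.845
v 2.771 2.15 -0.744
v 1.113 2.584 0.226
v 2.396 1.769 -1.214
v 0.738 2.203 -0.244
v 2.163 1.105 -1.315
v 0.505 1.539 -0.344
v 2.181 0.467 -0.999
v 0.523 0.901 -0.029
v 2.441 0.155 -0.415
v 0.783 0.59 0.556
v 2.822 0.315 0.164
v 1.164 0.749 1.135
v 3.145 0.871 0.468
v 1.487 1.306 1.438
v 0.659 -0.206 1.64
v 1.138 -0.579 1.587
v 0.501 -1.567 2.788
v 0.021 -1.194 2.84
v 1.218 -0.416 1.764
v 0.581 -1.403 2.965
v 1.201 -0.216 1.919
v 0.564 -1.203 3.12
v 1.09 -0.014 2.026
v 0.453 -1.002 3.227
v 0.904 0.154 2.066
v 0.267 -0.834 3.267
v 0.676 0.26 2.033
v 0.039 -0.728 3.233
v 0.445 0.285 1.931
v -0.192 -0.702 3.132
v 0.251 0.226 1.779
v -0.386 -0.762 2.98
v 0.127 0.092 1.603
v -0.51 -0.896 2.803
v 0.096 -0.094 1.433
v -0.541 -1.082 2.634
v 0.161 -0.299 1.299
v -0.476 -1.287 2.5
v 0.313 -0.488 1.224
v -0.324 -1.476 2.425
v 0.524 -0.629 1.221
v -0.113 -1.616 2.421
v 0.758 -0.696 1.29
v 0.121 -1.683 2.49
v 0.976 -0.678 1.42
v 0.339 -1.666 2.62
v 0.314 -3.73 1.337
v 1.612 -2.657 2.417
v 1.164 -3.542 0.128
v 2.462 -2.469 1.207
v 0.798 -4.531 1.553
v 2.096 -3.458 2.632
v 1.648 -4.343 0.343
v 2.946 -3.27 1.423
v 1.444 -0.439 2.024
v 1.926 -0.55 1.487
v 2.596 0.439 2.876
v 1.75 -0.229 1.395
v 1.491 0.036 1.471
v 1.22 0.174 1.696
v 1.009 0.147 2.008
v 0.915 -0.036 2.325
v 0.962 -0.327 2.561
v 1.139 -0.649 2.653
v 1.397 -0.913 2.576
v 1.668 -1.051 2.352
v 1.879 -1.025 2.04
v 1.974 -0.841 1.723
f 2 1 4
f 2 4 3
f 4 1 5
f 4 5 3
f 5 1 6
f 5 6 3
f 6 1 7
f 6 7 3
f 7 1 8
f 7 8 3
f 8 1 9
f 8 9 3
f 9 1 10
f 9 10 3
f 10 1 11
f 10 11 3
f 11 1 12
f 11 12 3
f 12 1 2
f 12 2 3
f 14 13 17
f 14 17 15
f 15 17 18
f 15 18 16
f 17 13 19
f 17 19 18
f 18 19 20
f 18 20 16
f 19 13 21
f 19 21 20
f 20 21 22
f 20 22 16
f 21 13 23
f 21 23 22
f 22 23 24
f 22 24 16
f 23 13 25
f 23 25 24
f 24 25 26
f 24 26 16
f 25 13 27
f 25 27 26
f 26 27 28
f 26 28 16
f 27 13 29
f 27 29 28
f 28 29 30
f 28 30 16
f 29 13 31
f 29 31 30
f 30 31 32
f 30 32 16
f 31 13 14
f 31 14 32
f 32 14 15
f 32 15 16
f 34 33 37
f 34 37 35
f 35 37 38
f 35 38 36
f 37 33 39
f 37 39 38
f 38 39 40
f 38 40 36
f 39 33 41
f 39 41 40
f 40 41 42
f 40 42 36
f 41 33 43
f 41 43 42
f 42 43 44
f 42 44 36
f 43 33 45
f 43 45 44
f 44 45 46
f 44 46 36
f 45 33 47
f 45 47 46
f 46 47 48
f 46 48 36
f 47 33 49
f 47 49 48
f 48 49 50
f 48 50 36
f 49 33 51
f 49 51 50
f 50 51 52
f 50 52 36
f 51 33 53
f 51 53 52
f 52 53 54
f 52 54 36
f 53 33 55
f 53 55 54
f 54 55 56
f 54 56 36
f 55 33 57
f 55 57 56
f 56 57 58
f 56 58 36
f 57 33 59
f 57 59 58
f 58 59 60
f 58 60 36
f 59 33 61
f 59 61 60
f 60 61 62
f 60 62 36
f 61 33 63
f 61 63 62
f 62 63 64
f 62 64 36
f 63 33 34
f 63 34 64
f 64 34 35
f 64 35 36
f 66 68 65
f 69 66 65
f 65 68 67
f 67 69 65
f 66 72 68
f 70 66 69
f 70 72 66
f 68 72 67
f 71 69 67
f 67 72 71
f 71 70 69
f 72 70 71
f 74 73 76
f 74 76 75
f 76 73 77
f 76 77 75
f 77 73 78
f 77 78 75
f 78 73 79
f 78 79 75
f 79 73 80
f 79 80 75
f 80 73 81
f 80 81 75
f 81 73 82
f 81 82 75
f 82 73 83
f 82 83 75
f 83 73 84
f 83 84 75
f 84 73 85
f 84 85 75
f 85 73 86
f 85 86 75
f 86 73 74
f 86 74 75



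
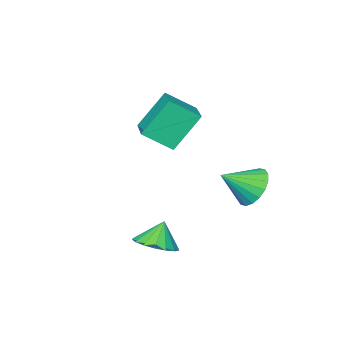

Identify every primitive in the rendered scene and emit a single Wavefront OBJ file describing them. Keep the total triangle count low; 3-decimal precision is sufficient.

v -1.926 3.549 -1.66
v -1.266 4.283 -2.123
v -0.614 2.951 -0.74
v -1.432 4.518 -1.733
v -1.696 4.562 -1.329
v -2.005 4.405 -0.99
v -2.299 4.079 -0.784
v -2.519 3.647 -0.751
v -2.621 3.197 -0.899
v -2.586 2.816 -1.197
v -2.419 2.58 -1.587
v -2.155 2.537 -1.992
v -1.846 2.693 -2.33
v -1.552 3.02 -2.537
v -1.332 3.451 -2.569
v -1.23 3.902 -2.422
v -1.769 0.039 1.868
v -0.767 -0.892 2.773
v -0.597 1.735 2.317
v 0.404 0.804 3.222
v -0.544 -0.344 0.118
v 0.457 -1.275 1.023
v 0.627 1.352 0.567
v 1.629 0.421 1.472
v 3.168 3.24 -3.43
v 4.087 3.049 -3.03
v 2.652 3.18 -2.27
v 4.054 3.536 -3.02
v 3.818 3.955 -3.103
v 3.433 4.21 -3.262
v 2.987 4.243 -3.458
v 2.583 4.047 -3.648
v 2.313 3.665 -3.788
v 2.238 3.186 -3.846
v 2.377 2.719 -3.808
v 2.696 2.372 -3.684
v 3.124 2.223 -3.501
v 3.562 2.308 -3.302
v 3.909 2.606 -3.132
f 2 1 4
f 2 4 3
f 4 1 5
f 4 5 3
f 5 1 6
f 5 6 3
f 6 1 7
f 6 7 3
f 7 1 8
f 7 8 3
f 8 1 9
f 8 9 3
f 9 1 10
f 9 10 3
f 10 1 11
f 10 11 3
f 11 1 12
f 11 12 3
f 12 1 13
f 12 13 3
f 13 1 14
f 13 14 3
f 14 1 15
f 14 15 3
f 15 1 16
f 15 16 3
f 16 1 2
f 16 2 3
f 18 20 17
f 21 18 17
f 17 20 19
f 19 21 17
f 18 24 20
f 22 18 21
f 22 24 18
f 20 24 19
f 23 21 19
f 19 24 23
f 23 22 21
f 24 22 23
f 26 25 28
f 26 28 27
f 28 25 29
f 28 29 27
f 29 25 30
f 29 30 27
f 30 25 31
f 30 31 27
f 31 25 32
f 31 32 27
f 32 25 33
f 32 33 27
f 33 25 34
f 33 34 27
f 34 25 35
f 34 35 27
f 35 25 36
f 35 36 27
f 36 25 37
f 36 37 27
f 37 25 38
f 37 38 27
f 38 25 39
f 38 39 27
f 39 25 26
f 39 26 27



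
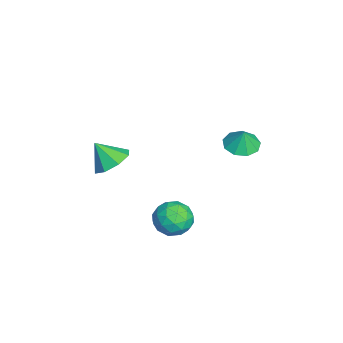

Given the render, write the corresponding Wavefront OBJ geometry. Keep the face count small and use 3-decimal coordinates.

v -1.74 -2.53 -2.228
v -0.845 -2.176 -1.739
v -2.04 -3.37 -1.072
v -1.504 -1.708 -1.569
v -2.302 -1.721 -1.785
v -2.771 -2.208 -2.261
v -2.636 -2.883 -2.717
v -1.977 -3.352 -2.887
v -1.179 -3.339 -2.671
v -0.71 -2.852 -2.195
v 0.716 3.578 0.947
v 1.18 4.324 0.749
v 1.004 3.662 1.933
v 0.603 4.47 0.905
v 0.079 4.199 1.08
v -0.147 3.638 1.194
v 0.031 3.049 1.192
v 0.53 2.707 1.075
v 1.116 2.773 0.899
v 1.515 3.216 0.745
v 1.541 3.828 0.686
v 2.156 0.984 -2.366
v 3.122 1.054 -1.985
v 2.658 -0.234 -3.415
v 3.624 -0.164 -3.034
v 2.858 -0.545 -2.442
v 2.547 0.208 -1.794
v 3.233 0.612 -3.606
v 2.922 1.365 -2.958
v 3.787 0.825 -2.751
v 3.556 0.109 -2.032
v 2.224 0.711 -3.368
v 1.993 -0.005 -2.649
v 2.594 1.126 -2.084
v 3.186 -0.306 -3.316
v 2.735 -0.53 -2.968
v 3.303 -0.489 -2.744
v 2.257 0.628 -1.971
v 2.825 0.67 -1.747
v 2.67 -0.27 -2.015
v 2.955 0.15 -3.653
v 3.523 0.192 -3.429
v 2.477 1.309 -2.656
v 3.045 1.35 -2.432
v 3.11 1.09 -3.385
v 3.554 1.033 -2.31
v 3.849 0.317 -2.926
v 3.619 0.773 -3.263
v 3.436 1.215 -2.882
v 3.417 0.612 -1.887
v 3.713 -0.104 -2.503
v 3.262 -0.328 -2.155
v 3.08 0.115 -1.774
v 3.809 0.477 -2.337
v 2.067 0.924 -2.897
v 2.363 0.208 -3.513
v 2.7 0.705 -3.626
v 2.518 1.148 -3.245
v 1.931 0.503 -2.474
v 2.226 -0.213 -3.09
v 2.344 -0.395 -2.518
v 2.161 0.047 -2.137
v 1.971 0.343 -3.063
f 2 1 4
f 2 4 3
f 4 1 5
f 4 5 3
f 5 1 6
f 5 6 3
f 6 1 7
f 6 7 3
f 7 1 8
f 7 8 3
f 8 1 9
f 8 9 3
f 9 1 10
f 9 10 3
f 10 1 2
f 10 2 3
f 12 11 14
f 12 14 13
f 14 11 15
f 14 15 13
f 15 11 16
f 15 16 13
f 16 11 17
f 16 17 13
f 17 11 18
f 17 18 13
f 18 11 19
f 18 19 13
f 19 11 20
f 19 20 13
f 20 11 21
f 20 21 13
f 21 11 12
f 21 12 13
f 22 59 38
f 59 33 62
f 38 62 27
f 59 62 38
f 22 38 34
f 38 27 39
f 34 39 23
f 38 39 34
f 22 34 43
f 34 23 44
f 43 44 29
f 34 44 43
f 22 43 55
f 43 29 58
f 55 58 32
f 43 58 55
f 22 55 59
f 55 32 63
f 59 63 33
f 55 63 59
f 23 39 50
f 39 27 53
f 50 53 31
f 39 53 50
f 27 62 40
f 62 33 61
f 40 61 26
f 62 61 40
f 33 63 60
f 63 32 56
f 60 56 24
f 63 56 60
f 32 58 57
f 58 29 45
f 57 45 28
f 58 45 57
f 29 44 49
f 44 23 46
f 49 46 30
f 44 46 49
f 25 51 37
f 51 31 52
f 37 52 26
f 51 52 37
f 25 37 35
f 37 26 36
f 35 36 24
f 37 36 35
f 25 35 42
f 35 24 41
f 42 41 28
f 35 41 42
f 25 42 47
f 42 28 48
f 47 48 30
f 42 48 47
f 25 47 51
f 47 30 54
f 51 54 31
f 47 54 51
f 26 52 40
f 52 31 53
f 40 53 27
f 52 53 40
f 24 36 60
f 36 26 61
f 60 61 33
f 36 61 60
f 28 41 57
f 41 24 56
f 57 56 32
f 41 56 57
f 30 48 49
f 48 28 45
f 49 45 29
f 48 45 49
f 31 54 50
f 54 30 46
f 50 46 23
f 54 46 50



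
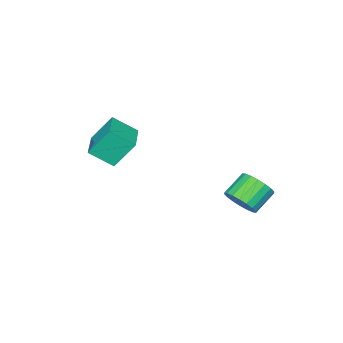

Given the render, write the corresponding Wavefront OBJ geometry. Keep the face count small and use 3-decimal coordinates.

v 0.77 2.654 -2.805
v 1.214 2.227 -2.095
v 0.035 2.38 -1.265
v -0.41 2.806 -1.975
v 1.308 2.63 -2.035
v 0.129 2.783 -1.205
v 1.296 3.038 -2.128
v 0.117 3.19 -1.298
v 1.179 3.37 -2.354
v 0 3.522 -1.524
v 0.982 3.56 -2.67
v -0.198 3.712 -1.84
v 0.742 3.57 -3.013
v -0.437 3.723 -2.183
v 0.507 3.399 -3.314
v -0.672 3.552 -2.484
v 0.325 3.08 -3.515
v -0.854 3.233 -2.685
v 0.231 2.677 -3.575
v -0.948 2.83 -2.745
v 0.243 2.27 -3.482
v -0.936 2.422 -2.652
v 0.36 1.938 -3.256
v -0.819 2.09 -2.426
v 0.558 1.748 -2.94
v -0.622 1.9 -2.11
v 0.797 1.737 -2.597
v -0.382 1.89 -1.767
v 1.032 1.908 -2.296
v -0.147 2.061 -1.466
v 2.202 -2.403 0.833
v 2.907 -3.404 1.7
v 3.599 -1.337 0.926
v 4.305 -2.338 1.792
v 2.875 -3.162 -0.592
v 3.581 -4.163 0.274
v 4.273 -2.096 -0.5
v 4.978 -3.097 0.367
f 2 1 5
f 2 5 3
f 3 5 6
f 3 6 4
f 5 1 7
f 5 7 6
f 6 7 8
f 6 8 4
f 7 1 9
f 7 9 8
f 8 9 10
f 8 10 4
f 9 1 11
f 9 11 10
f 10 11 12
f 10 12 4
f 11 1 13
f 11 13 12
f 12 13 14
f 12 14 4
f 13 1 15
f 13 15 14
f 14 15 16
f 14 16 4
f 15 1 17
f 15 17 16
f 16 17 18
f 16 18 4
f 17 1 19
f 17 19 18
f 18 19 20
f 18 20 4
f 19 1 21
f 19 21 20
f 20 21 22
f 20 22 4
f 21 1 23
f 21 23 22
f 22 23 24
f 22 24 4
f 23 1 25
f 23 25 24
f 24 25 26
f 24 26 4
f 25 1 27
f 25 27 26
f 26 27 28
f 26 28 4
f 27 1 29
f 27 29 28
f 28 29 30
f 28 30 4
f 29 1 2
f 29 2 30
f 30 2 3
f 30 3 4
f 32 34 31
f 35 32 31
f 31 34 33
f 33 35 31
f 32 38 34
f 36 32 35
f 36 38 32
f 34 38 33
f 37 35 33
f 33 38 37
f 37 36 35
f 38 36 37



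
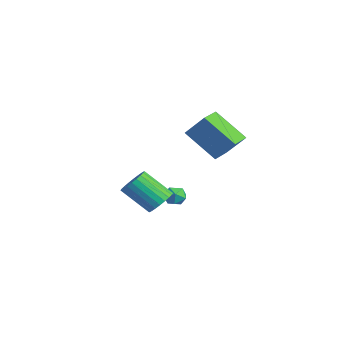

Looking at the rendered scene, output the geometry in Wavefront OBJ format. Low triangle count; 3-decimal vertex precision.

v 0.924 2.638 2.677
v 1.599 3.327 3.799
v 2.16 3.649 1.313
v 2.835 4.338 2.435
v 1.765 1.702 2.745
v 2.44 2.391 3.867
v 3.001 2.713 1.381
v 3.676 3.402 2.503
v 0.206 1.12 -2.433
v 0.841 0.602 -2.436
v -0.05 -0.498 -1.169
v -0.686 0.02 -1.167
v 0.926 0.803 -2.202
v 0.034 -0.297 -0.935
v 0.901 1.052 -2.003
v 0.009 -0.048 -0.736
v 0.77 1.312 -1.87
v -0.122 0.212 -0.603
v 0.553 1.543 -1.822
v -0.339 0.443 -0.555
v 0.283 1.709 -1.868
v -0.609 0.609 -0.601
v 0.002 1.785 -1.999
v -0.89 0.685 -0.733
v -0.248 1.76 -2.197
v -1.14 0.66 -0.93
v -0.43 1.638 -2.431
v -1.321 0.538 -1.164
v -0.514 1.437 -2.665
v -1.406 0.337 -1.398
v -0.489 1.188 -2.864
v -1.381 0.088 -1.597
v -0.358 0.928 -2.997
v -1.25 -0.172 -1.73
v -0.141 0.697 -3.045
v -1.033 -0.403 -1.778
v 0.129 0.531 -2.999
v -0.763 -0.569 -1.732
v 0.41 0.455 -2.867
v -0.482 -0.645 -1.601
v 0.66 0.48 -2.67
v -0.232 -0.62 -1.403
v -3.007 3.181 -3.244
v -2.594 3.559 -3.599
v -2.406 2.321 -3.461
v -1.993 2.699 -3.816
v -2.022 2.767 -3.158
v -2.393 3.299 -3.024
v -2.607 2.581 -4.036
v -2.978 3.113 -3.902
v -2.347 3.188 -4.089
v -1.985 3.303 -3.545
v -3.015 2.577 -3.515
v -2.653 2.692 -2.971
f 2 4 1
f 5 2 1
f 1 4 3
f 3 5 1
f 2 8 4
f 6 2 5
f 6 8 2
f 4 8 3
f 7 5 3
f 3 8 7
f 7 6 5
f 8 6 7
f 10 9 13
f 10 13 11
f 11 13 14
f 11 14 12
f 13 9 15
f 13 15 14
f 14 15 16
f 14 16 12
f 15 9 17
f 15 17 16
f 16 17 18
f 16 18 12
f 17 9 19
f 17 19 18
f 18 19 20
f 18 20 12
f 19 9 21
f 19 21 20
f 20 21 22
f 20 22 12
f 21 9 23
f 21 23 22
f 22 23 24
f 22 24 12
f 23 9 25
f 23 25 24
f 24 25 26
f 24 26 12
f 25 9 27
f 25 27 26
f 26 27 28
f 26 28 12
f 27 9 29
f 27 29 28
f 28 29 30
f 28 30 12
f 29 9 31
f 29 31 30
f 30 31 32
f 30 32 12
f 31 9 33
f 31 33 32
f 32 33 34
f 32 34 12
f 33 9 35
f 33 35 34
f 34 35 36
f 34 36 12
f 35 9 37
f 35 37 36
f 36 37 38
f 36 38 12
f 37 9 39
f 37 39 38
f 38 39 40
f 38 40 12
f 39 9 41
f 39 41 40
f 40 41 42
f 40 42 12
f 41 9 10
f 41 10 42
f 42 10 11
f 42 11 12
f 43 54 48
f 43 48 44
f 43 44 50
f 43 50 53
f 43 53 54
f 44 48 52
f 48 54 47
f 54 53 45
f 53 50 49
f 50 44 51
f 46 52 47
f 46 47 45
f 46 45 49
f 46 49 51
f 46 51 52
f 47 52 48
f 45 47 54
f 49 45 53
f 51 49 50
f 52 51 44



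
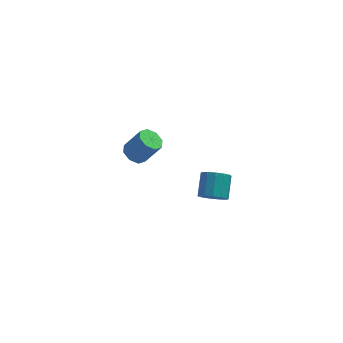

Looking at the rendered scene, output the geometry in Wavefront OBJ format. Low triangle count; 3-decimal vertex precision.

v -1.405 -4.465 2.566
v -0.723 -4.569 2.449
v -0.453 -3.599 3.156
v -1.135 -3.495 3.274
v -0.849 -4.326 2.164
v -0.579 -3.357 2.872
v -1.152 -4.128 2.008
v -0.882 -3.158 2.715
v -1.535 -4.036 2.028
v -1.265 -3.067 2.736
v -1.877 -4.081 2.22
v -1.607 -3.111 2.927
v -2.069 -4.247 2.521
v -1.799 -3.278 3.229
v -2.05 -4.483 2.837
v -1.78 -3.513 3.544
v -1.826 -4.713 3.067
v -1.557 -3.743 3.774
v -1.469 -4.864 3.138
v -1.2 -3.894 3.845
v -1.091 -4.888 3.027
v -0.822 -3.919 3.735
v -0.813 -4.778 2.77
v -0.543 -3.809 3.478
v -4.27 2.265 -0.986
v -3.708 2.438 -1.347
v -2.908 2.328 -0.155
v -3.47 2.155 0.206
v -3.955 2.858 -1.143
v -3.154 2.748 0.049
v -4.386 2.931 -0.847
v -3.586 2.821 0.345
v -4.749 2.613 -0.632
v -3.949 2.503 0.56
v -4.832 2.092 -0.625
v -4.032 1.982 0.567
v -4.586 1.672 -0.829
v -3.785 1.562 0.363
v -4.154 1.599 -1.125
v -3.354 1.489 0.067
v -3.791 1.917 -1.34
v -2.991 1.807 -0.148
f 2 1 5
f 2 5 3
f 3 5 6
f 3 6 4
f 5 1 7
f 5 7 6
f 6 7 8
f 6 8 4
f 7 1 9
f 7 9 8
f 8 9 10
f 8 10 4
f 9 1 11
f 9 11 10
f 10 11 12
f 10 12 4
f 11 1 13
f 11 13 12
f 12 13 14
f 12 14 4
f 13 1 15
f 13 15 14
f 14 15 16
f 14 16 4
f 15 1 17
f 15 17 16
f 16 17 18
f 16 18 4
f 17 1 19
f 17 19 18
f 18 19 20
f 18 20 4
f 19 1 21
f 19 21 20
f 20 21 22
f 20 22 4
f 21 1 23
f 21 23 22
f 22 23 24
f 22 24 4
f 23 1 2
f 23 2 24
f 24 2 3
f 24 3 4
f 26 25 29
f 26 29 27
f 27 29 30
f 27 30 28
f 29 25 31
f 29 31 30
f 30 31 32
f 30 32 28
f 31 25 33
f 31 33 32
f 32 33 34
f 32 34 28
f 33 25 35
f 33 35 34
f 34 35 36
f 34 36 28
f 35 25 37
f 35 37 36
f 36 37 38
f 36 38 28
f 37 25 39
f 37 39 38
f 38 39 40
f 38 40 28
f 39 25 41
f 39 41 40
f 40 41 42
f 40 42 28
f 41 25 26
f 41 26 42
f 42 26 27
f 42 27 28



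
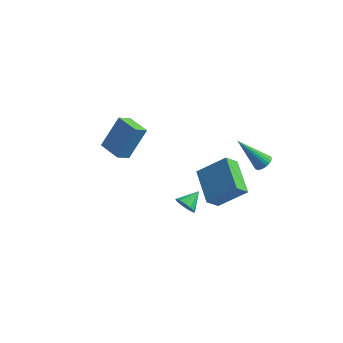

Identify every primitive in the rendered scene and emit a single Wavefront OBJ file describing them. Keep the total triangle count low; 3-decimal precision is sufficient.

v 4.344 3.544 -4.63
v 4.785 3.526 -4.269
v 2.976 3.256 -2.97
v 4.739 3.743 -4.269
v 4.632 3.93 -4.325
v 4.482 4.059 -4.427
v 4.311 4.109 -4.559
v 4.144 4.073 -4.703
v 4.009 3.957 -4.835
v 3.924 3.777 -4.936
v 3.903 3.563 -4.99
v 3.95 3.345 -4.99
v 4.056 3.158 -4.934
v 4.207 3.03 -4.832
v 4.378 2.98 -4.7
v 4.544 3.016 -4.556
v 4.68 3.132 -4.424
v 4.765 3.311 -4.323
v -1.992 0.352 -3.641
v -2.338 -0.356 -3.092
v -3.205 0.987 -3.587
v -3.551 0.279 -3.038
v -1.389 1.361 -1.962
v -1.735 0.653 -1.413
v -2.602 1.996 -1.908
v -2.948 1.288 -1.359
v 2.761 -3.657 -2.261
v 3.17 -3.995 -1.94
v 3.139 -2.743 -1.779
v 3.329 -3.904 -2.237
v 3.308 -3.735 -2.542
v 3.113 -3.541 -2.758
v 2.807 -3.384 -2.815
v 2.486 -3.313 -2.697
v 2.252 -3.352 -2.44
v 2.18 -3.487 -2.126
v 2.292 -3.677 -1.855
v 2.554 -3.86 -1.713
v 2.881 -3.978 -1.744
v 2.145 -0.542 -2.505
v 3.538 -0.02 -1.307
v 2.544 0.066 -3.234
v 3.937 0.589 -2.036
v 3.323 -2.129 -3.184
v 4.716 -1.606 -1.986
v 3.722 -1.52 -3.913
v 5.115 -0.998 -2.715
f 2 1 4
f 2 4 3
f 4 1 5
f 4 5 3
f 5 1 6
f 5 6 3
f 6 1 7
f 6 7 3
f 7 1 8
f 7 8 3
f 8 1 9
f 8 9 3
f 9 1 10
f 9 10 3
f 10 1 11
f 10 11 3
f 11 1 12
f 11 12 3
f 12 1 13
f 12 13 3
f 13 1 14
f 13 14 3
f 14 1 15
f 14 15 3
f 15 1 16
f 15 16 3
f 16 1 17
f 16 17 3
f 17 1 18
f 17 18 3
f 18 1 2
f 18 2 3
f 20 22 19
f 23 20 19
f 19 22 21
f 21 23 19
f 20 26 22
f 24 20 23
f 24 26 20
f 22 26 21
f 25 23 21
f 21 26 25
f 25 24 23
f 26 24 25
f 28 27 30
f 28 30 29
f 30 27 31
f 30 31 29
f 31 27 32
f 31 32 29
f 32 27 33
f 32 33 29
f 33 27 34
f 33 34 29
f 34 27 35
f 34 35 29
f 35 27 36
f 35 36 29
f 36 27 37
f 36 37 29
f 37 27 38
f 37 38 29
f 38 27 39
f 38 39 29
f 39 27 28
f 39 28 29
f 41 43 40
f 44 41 40
f 40 43 42
f 42 44 40
f 41 47 43
f 45 41 44
f 45 47 41
f 43 47 42
f 46 44 42
f 42 47 46
f 46 45 44
f 47 45 46



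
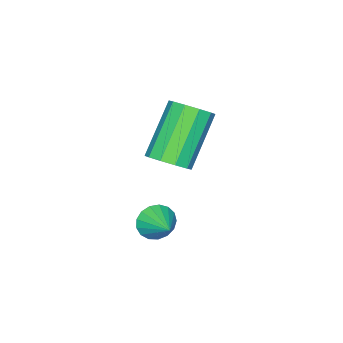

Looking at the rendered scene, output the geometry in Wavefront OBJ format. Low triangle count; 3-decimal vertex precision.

v 2.542 -2.158 0.018
v 2.926 -2.144 -0.456
v 3.038 -1.322 0.442
v 2.706 -1.971 -0.54
v 2.448 -1.841 -0.495
v 2.212 -1.783 -0.333
v 2.052 -1.811 -0.091
v 2.004 -1.918 0.176
v 2.079 -2.08 0.407
v 2.26 -2.26 0.549
v 2.506 -2.416 0.569
v 2.76 -2.513 0.463
v 2.964 -2.529 0.255
v 3.072 -2.459 -0.008
v 3.058 -2.32 -0.264
v 1.949 -2.178 2.227
v 2.284 -1.689 2.581
v 0.945 -1.833 4.046
v 0.611 -2.322 3.693
v 1.993 -1.498 2.334
v 0.655 -1.642 3.8
v 1.685 -1.566 2.047
v 0.347 -1.711 3.512
v 1.479 -1.869 1.828
v 0.141 -2.013 3.294
v 1.452 -2.289 1.762
v 0.113 -2.433 3.228
v 1.615 -2.667 1.874
v 0.276 -2.811 3.339
v 1.905 -2.858 2.12
v 0.567 -3.002 3.586
v 2.213 -2.789 2.408
v 0.875 -2.934 3.873
v 2.419 -2.487 2.626
v 1.081 -2.631 4.092
v 2.447 -2.067 2.692
v 1.108 -2.211 4.158
f 2 1 4
f 2 4 3
f 4 1 5
f 4 5 3
f 5 1 6
f 5 6 3
f 6 1 7
f 6 7 3
f 7 1 8
f 7 8 3
f 8 1 9
f 8 9 3
f 9 1 10
f 9 10 3
f 10 1 11
f 10 11 3
f 11 1 12
f 11 12 3
f 12 1 13
f 12 13 3
f 13 1 14
f 13 14 3
f 14 1 15
f 14 15 3
f 15 1 2
f 15 2 3
f 17 16 20
f 17 20 18
f 18 20 21
f 18 21 19
f 20 16 22
f 20 22 21
f 21 22 23
f 21 23 19
f 22 16 24
f 22 24 23
f 23 24 25
f 23 25 19
f 24 16 26
f 24 26 25
f 25 26 27
f 25 27 19
f 26 16 28
f 26 28 27
f 27 28 29
f 27 29 19
f 28 16 30
f 28 30 29
f 29 30 31
f 29 31 19
f 30 16 32
f 30 32 31
f 31 32 33
f 31 33 19
f 32 16 34
f 32 34 33
f 33 34 35
f 33 35 19
f 34 16 36
f 34 36 35
f 35 36 37
f 35 37 19
f 36 16 17
f 36 17 37
f 37 17 18
f 37 18 19

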